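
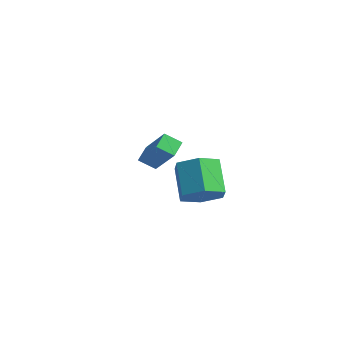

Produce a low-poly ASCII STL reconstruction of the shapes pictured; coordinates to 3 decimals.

solid 
facet normal -0.662 0.113 -0.741
outer loop
vertex -2.778 2.634 -0.056
vertex -2.14 3.114 -0.553
vertex -2.485 1.85 -0.438
endloop
endfacet
facet normal -0.678 -0.511 0.529
outer loop
vertex -1.06 1.606 1.153
vertex -2.778 2.634 -0.056
vertex -2.485 1.85 -0.438
endloop
endfacet
facet normal -0.663 0.114 -0.740
outer loop
vertex -2.485 1.85 -0.438
vertex -2.14 3.114 -0.553
vertex -1.848 2.331 -0.935
endloop
endfacet
facet normal 0.319 -0.852 -0.416
outer loop
vertex -1.848 2.331 -0.935
vertex -1.06 1.606 1.153
vertex -2.485 1.85 -0.438
endloop
endfacet
facet normal -0.318 0.852 0.415
outer loop
vertex -2.778 2.634 -0.056
vertex -0.715 2.87 1.038
vertex -2.14 3.114 -0.553
endloop
endfacet
facet normal -0.678 -0.511 0.529
outer loop
vertex -1.352 2.389 1.535
vertex -2.778 2.634 -0.056
vertex -1.06 1.606 1.153
endloop
endfacet
facet normal -0.318 0.852 0.416
outer loop
vertex -1.352 2.389 1.535
vertex -0.715 2.87 1.038
vertex -2.778 2.634 -0.056
endloop
endfacet
facet normal 0.678 0.511 -0.529
outer loop
vertex -2.14 3.114 -0.553
vertex -0.715 2.87 1.038
vertex -1.848 2.331 -0.935
endloop
endfacet
facet normal 0.317 -0.852 -0.416
outer loop
vertex -0.422 2.086 0.656
vertex -1.06 1.606 1.153
vertex -1.848 2.331 -0.935
endloop
endfacet
facet normal 0.678 0.511 -0.529
outer loop
vertex -1.848 2.331 -0.935
vertex -0.715 2.87 1.038
vertex -0.422 2.086 0.656
endloop
endfacet
facet normal 0.663 -0.114 0.740
outer loop
vertex -0.422 2.086 0.656
vertex -1.352 2.389 1.535
vertex -1.06 1.606 1.153
endloop
endfacet
facet normal 0.663 -0.113 0.740
outer loop
vertex -0.715 2.87 1.038
vertex -1.352 2.389 1.535
vertex -0.422 2.086 0.656
endloop
endfacet
facet normal 0.619 -0.438 -0.652
outer loop
vertex 4.131 -0.697 1.72
vertex 3.597 -0.277 0.932
vertex 4.4 0.236 1.349
endloop
endfacet
facet normal 0.742 0.052 0.669
outer loop
vertex 4.131 -0.697 1.72
vertex 4.4 0.236 1.349
vertex 3.036 0.077 2.875
endloop
endfacet
facet normal 0.742 0.052 0.669
outer loop
vertex 3.036 0.077 2.875
vertex 4.4 0.236 1.349
vertex 3.305 1.011 2.504
endloop
endfacet
facet normal -0.619 0.437 0.653
outer loop
vertex 3.036 0.077 2.875
vertex 3.305 1.011 2.504
vertex 2.503 0.497 2.088
endloop
endfacet
facet normal 0.618 -0.437 -0.653
outer loop
vertex 4.4 0.236 1.349
vertex 3.597 -0.277 0.932
vertex 3.866 0.657 0.562
endloop
endfacet
facet normal 0.595 0.803 0.026
outer loop
vertex 4.4 0.236 1.349
vertex 3.866 0.657 0.562
vertex 3.305 1.011 2.504
endloop
endfacet
facet normal 0.595 0.803 0.026
outer loop
vertex 3.305 1.011 2.504
vertex 3.866 0.657 0.562
vertex 2.772 1.431 1.717
endloop
endfacet
facet normal -0.619 0.437 0.653
outer loop
vertex 3.305 1.011 2.504
vertex 2.772 1.431 1.717
vertex 2.503 0.497 2.088
endloop
endfacet
facet normal 0.619 -0.437 -0.652
outer loop
vertex 3.866 0.657 0.562
vertex 3.597 -0.277 0.932
vertex 3.064 0.143 0.145
endloop
endfacet
facet normal -0.147 0.752 -0.643
outer loop
vertex 3.866 0.657 0.562
vertex 3.064 0.143 0.145
vertex 2.772 1.431 1.717
endloop
endfacet
facet normal -0.147 0.752 -0.643
outer loop
vertex 2.772 1.431 1.717
vertex 3.064 0.143 0.145
vertex 1.969 0.917 1.3
endloop
endfacet
facet normal -0.619 0.437 0.652
outer loop
vertex 2.772 1.431 1.717
vertex 1.969 0.917 1.3
vertex 2.503 0.497 2.088
endloop
endfacet
facet normal 0.619 -0.437 -0.653
outer loop
vertex 3.064 0.143 0.145
vertex 3.597 -0.277 0.932
vertex 2.795 -0.791 0.516
endloop
endfacet
facet normal -0.742 -0.052 -0.669
outer loop
vertex 3.064 0.143 0.145
vertex 2.795 -0.791 0.516
vertex 1.969 0.917 1.3
endloop
endfacet
facet normal -0.742 -0.052 -0.669
outer loop
vertex 1.969 0.917 1.3
vertex 2.795 -0.791 0.516
vertex 1.7 -0.016 1.671
endloop
endfacet
facet normal -0.619 0.438 0.652
outer loop
vertex 1.969 0.917 1.3
vertex 1.7 -0.016 1.671
vertex 2.503 0.497 2.088
endloop
endfacet
facet normal 0.619 -0.437 -0.653
outer loop
vertex 2.795 -0.791 0.516
vertex 3.597 -0.277 0.932
vertex 3.328 -1.211 1.303
endloop
endfacet
facet normal -0.595 -0.803 -0.025
outer loop
vertex 2.795 -0.791 0.516
vertex 3.328 -1.211 1.303
vertex 1.7 -0.016 1.671
endloop
endfacet
facet normal -0.595 -0.803 -0.026
outer loop
vertex 1.7 -0.016 1.671
vertex 3.328 -1.211 1.303
vertex 2.234 -0.437 2.458
endloop
endfacet
facet normal -0.618 0.437 0.653
outer loop
vertex 1.7 -0.016 1.671
vertex 2.234 -0.437 2.458
vertex 2.503 0.497 2.088
endloop
endfacet
facet normal 0.619 -0.437 -0.652
outer loop
vertex 3.328 -1.211 1.303
vertex 3.597 -0.277 0.932
vertex 4.131 -0.697 1.72
endloop
endfacet
facet normal 0.147 -0.752 0.643
outer loop
vertex 3.328 -1.211 1.303
vertex 4.131 -0.697 1.72
vertex 2.234 -0.437 2.458
endloop
endfacet
facet normal 0.147 -0.751 0.643
outer loop
vertex 2.234 -0.437 2.458
vertex 4.131 -0.697 1.72
vertex 3.036 0.077 2.875
endloop
endfacet
facet normal -0.619 0.437 0.652
outer loop
vertex 2.234 -0.437 2.458
vertex 3.036 0.077 2.875
vertex 2.503 0.497 2.088
endloop
endfacet

endsolid


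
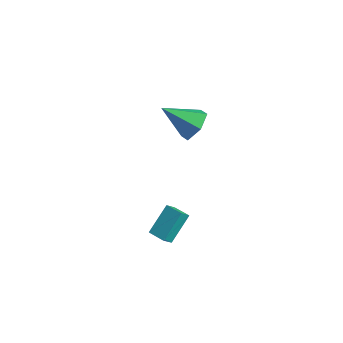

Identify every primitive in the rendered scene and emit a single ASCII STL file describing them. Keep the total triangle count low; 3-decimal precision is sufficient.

solid 
facet normal -0.999 -0.012 -0.033
outer loop
vertex 2.085 -4.868 0.956
vertex 2.031 -3.562 2.12
vertex 2.099 -4.309 0.329
endloop
endfacet
facet normal 0.030 -0.746 -0.665
outer loop
vertex 3.049 -4.298 0.36
vertex 2.085 -4.868 0.956
vertex 2.099 -4.309 0.329
endloop
endfacet
facet normal -0.999 -0.012 -0.033
outer loop
vertex 2.099 -4.309 0.329
vertex 2.031 -3.562 2.12
vertex 2.045 -3.003 1.493
endloop
endfacet
facet normal 0.017 0.666 -0.746
outer loop
vertex 2.045 -3.003 1.493
vertex 3.049 -4.298 0.36
vertex 2.099 -4.309 0.329
endloop
endfacet
facet normal -0.017 -0.666 0.746
outer loop
vertex 2.085 -4.868 0.956
vertex 2.981 -3.551 2.151
vertex 2.031 -3.562 2.12
endloop
endfacet
facet normal 0.030 -0.746 -0.665
outer loop
vertex 3.035 -4.857 0.987
vertex 2.085 -4.868 0.956
vertex 3.049 -4.298 0.36
endloop
endfacet
facet normal -0.017 -0.666 0.746
outer loop
vertex 3.035 -4.857 0.987
vertex 2.981 -3.551 2.151
vertex 2.085 -4.868 0.956
endloop
endfacet
facet normal -0.030 0.746 0.665
outer loop
vertex 2.031 -3.562 2.12
vertex 2.981 -3.551 2.151
vertex 2.045 -3.003 1.493
endloop
endfacet
facet normal 0.017 0.666 -0.746
outer loop
vertex 2.995 -2.992 1.524
vertex 3.049 -4.298 0.36
vertex 2.045 -3.003 1.493
endloop
endfacet
facet normal -0.030 0.746 0.665
outer loop
vertex 2.045 -3.003 1.493
vertex 2.981 -3.551 2.151
vertex 2.995 -2.992 1.524
endloop
endfacet
facet normal 0.999 0.012 0.033
outer loop
vertex 2.995 -2.992 1.524
vertex 3.035 -4.857 0.987
vertex 3.049 -4.298 0.36
endloop
endfacet
facet normal 0.999 0.012 0.033
outer loop
vertex 2.981 -3.551 2.151
vertex 3.035 -4.857 0.987
vertex 2.995 -2.992 1.524
endloop
endfacet
facet normal 0.630 0.487 -0.605
outer loop
vertex -0.939 2.147 2.054
vertex -1.786 2.581 1.522
vertex -1.36 3.098 2.381
endloop
endfacet
facet normal 0.363 -0.155 0.919
outer loop
vertex -0.939 2.147 2.054
vertex -1.36 3.098 2.381
vertex -3.134 1.539 2.818
endloop
endfacet
facet normal 0.630 0.487 -0.605
outer loop
vertex -1.36 3.098 2.381
vertex -1.786 2.581 1.522
vertex -2.207 3.532 1.849
endloop
endfacet
facet normal -0.251 0.515 0.820
outer loop
vertex -1.36 3.098 2.381
vertex -2.207 3.532 1.849
vertex -3.134 1.539 2.818
endloop
endfacet
facet normal 0.629 0.487 -0.606
outer loop
vertex -2.207 3.532 1.849
vertex -1.786 2.581 1.522
vertex -2.633 3.014 0.99
endloop
endfacet
facet normal -0.868 0.474 0.145
outer loop
vertex -2.207 3.532 1.849
vertex -2.633 3.014 0.99
vertex -3.134 1.539 2.818
endloop
endfacet
facet normal 0.629 0.486 -0.606
outer loop
vertex -2.633 3.014 0.99
vertex -1.786 2.581 1.522
vertex -2.213 2.063 0.663
endloop
endfacet
facet normal -0.871 -0.237 -0.430
outer loop
vertex -2.633 3.014 0.99
vertex -2.213 2.063 0.663
vertex -3.134 1.539 2.818
endloop
endfacet
facet normal 0.629 0.486 -0.606
outer loop
vertex -2.213 2.063 0.663
vertex -1.786 2.581 1.522
vertex -1.366 1.63 1.195
endloop
endfacet
facet normal -0.257 -0.908 -0.331
outer loop
vertex -2.213 2.063 0.663
vertex -1.366 1.63 1.195
vertex -3.134 1.539 2.818
endloop
endfacet
facet normal 0.630 0.486 -0.606
outer loop
vertex -1.366 1.63 1.195
vertex -1.786 2.581 1.522
vertex -0.939 2.147 2.054
endloop
endfacet
facet normal 0.360 -0.868 0.343
outer loop
vertex -1.366 1.63 1.195
vertex -0.939 2.147 2.054
vertex -3.134 1.539 2.818
endloop
endfacet

endsolid


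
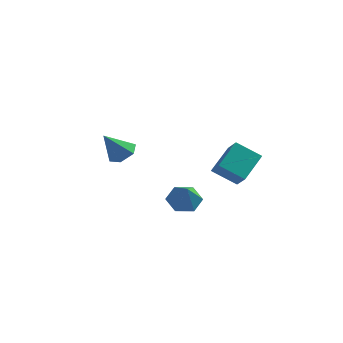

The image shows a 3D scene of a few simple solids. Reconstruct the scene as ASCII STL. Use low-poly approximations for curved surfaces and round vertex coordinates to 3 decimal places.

solid 
facet normal -0.229 0.578 -0.783
outer loop
vertex 2.385 -1.612 -2.215
vertex 1.751 -1.133 -1.676
vertex 2.663 -0.836 -1.723
endloop
endfacet
facet normal 0.933 -0.358 0.038
outer loop
vertex 2.385 -1.612 -2.215
vertex 2.663 -0.836 -1.723
vertex 2.129 -2.087 -0.384
endloop
endfacet
facet normal -0.229 0.579 -0.783
outer loop
vertex 2.663 -0.836 -1.723
vertex 1.751 -1.133 -1.676
vertex 2.03 -0.357 -1.184
endloop
endfacet
facet normal 0.742 0.316 0.591
outer loop
vertex 2.663 -0.836 -1.723
vertex 2.03 -0.357 -1.184
vertex 2.129 -2.087 -0.384
endloop
endfacet
facet normal -0.228 0.579 -0.783
outer loop
vertex 2.03 -0.357 -1.184
vertex 1.751 -1.133 -1.676
vertex 1.118 -0.653 -1.137
endloop
endfacet
facet normal -0.088 0.414 0.906
outer loop
vertex 2.03 -0.357 -1.184
vertex 1.118 -0.653 -1.137
vertex 2.129 -2.087 -0.384
endloop
endfacet
facet normal -0.228 0.578 -0.783
outer loop
vertex 1.118 -0.653 -1.137
vertex 1.751 -1.133 -1.676
vertex 0.84 -1.429 -1.629
endloop
endfacet
facet normal -0.727 -0.162 0.667
outer loop
vertex 1.118 -0.653 -1.137
vertex 0.84 -1.429 -1.629
vertex 2.129 -2.087 -0.384
endloop
endfacet
facet normal -0.228 0.578 -0.783
outer loop
vertex 0.84 -1.429 -1.629
vertex 1.751 -1.133 -1.676
vertex 1.473 -1.909 -2.168
endloop
endfacet
facet normal -0.537 -0.836 0.114
outer loop
vertex 0.84 -1.429 -1.629
vertex 1.473 -1.909 -2.168
vertex 2.129 -2.087 -0.384
endloop
endfacet
facet normal -0.229 0.578 -0.783
outer loop
vertex 1.473 -1.909 -2.168
vertex 1.751 -1.133 -1.676
vertex 2.385 -1.612 -2.215
endloop
endfacet
facet normal 0.294 -0.934 -0.201
outer loop
vertex 1.473 -1.909 -2.168
vertex 2.385 -1.612 -2.215
vertex 2.129 -2.087 -0.384
endloop
endfacet
facet normal -0.447 0.605 -0.658
outer loop
vertex 2.656 0.976 -0.559
vertex 3.219 2.494 0.454
vertex 4.024 1.046 -1.424
endloop
endfacet
facet normal -0.294 -0.795 -0.530
outer loop
vertex 4.601 0.266 -0.574
vertex 2.656 0.976 -0.559
vertex 4.024 1.046 -1.424
endloop
endfacet
facet normal -0.448 0.605 -0.658
outer loop
vertex 4.024 1.046 -1.424
vertex 3.219 2.494 0.454
vertex 4.587 2.565 -0.411
endloop
endfacet
facet normal 0.845 0.043 -0.534
outer loop
vertex 4.587 2.565 -0.411
vertex 4.601 0.266 -0.574
vertex 4.024 1.046 -1.424
endloop
endfacet
facet normal -0.845 -0.043 0.534
outer loop
vertex 2.656 0.976 -0.559
vertex 3.796 1.714 1.304
vertex 3.219 2.494 0.454
endloop
endfacet
facet normal -0.294 -0.795 -0.531
outer loop
vertex 3.233 0.195 0.291
vertex 2.656 0.976 -0.559
vertex 4.601 0.266 -0.574
endloop
endfacet
facet normal -0.845 -0.043 0.534
outer loop
vertex 3.233 0.195 0.291
vertex 3.796 1.714 1.304
vertex 2.656 0.976 -0.559
endloop
endfacet
facet normal 0.294 0.795 0.530
outer loop
vertex 3.219 2.494 0.454
vertex 3.796 1.714 1.304
vertex 4.587 2.565 -0.411
endloop
endfacet
facet normal 0.845 0.043 -0.534
outer loop
vertex 5.164 1.784 0.439
vertex 4.601 0.266 -0.574
vertex 4.587 2.565 -0.411
endloop
endfacet
facet normal 0.295 0.795 0.530
outer loop
vertex 4.587 2.565 -0.411
vertex 3.796 1.714 1.304
vertex 5.164 1.784 0.439
endloop
endfacet
facet normal 0.448 -0.605 0.658
outer loop
vertex 5.164 1.784 0.439
vertex 3.233 0.195 0.291
vertex 4.601 0.266 -0.574
endloop
endfacet
facet normal 0.447 -0.605 0.659
outer loop
vertex 3.796 1.714 1.304
vertex 3.233 0.195 0.291
vertex 5.164 1.784 0.439
endloop
endfacet
facet normal 0.482 0.327 -0.813
outer loop
vertex -2.024 3.4 -0.345
vertex -2.642 3.008 -0.869
vertex -2.757 3.858 -0.595
endloop
endfacet
facet normal 0.107 0.602 0.791
outer loop
vertex -2.024 3.4 -0.345
vertex -2.757 3.858 -0.595
vertex -3.518 2.412 0.609
endloop
endfacet
facet normal 0.483 0.327 -0.812
outer loop
vertex -2.757 3.858 -0.595
vertex -2.642 3.008 -0.869
vertex -3.375 3.466 -1.12
endloop
endfacet
facet normal -0.691 0.642 0.334
outer loop
vertex -2.757 3.858 -0.595
vertex -3.375 3.466 -1.12
vertex -3.518 2.412 0.609
endloop
endfacet
facet normal 0.483 0.328 -0.812
outer loop
vertex -3.375 3.466 -1.12
vertex -2.642 3.008 -0.869
vertex -3.259 2.617 -1.394
endloop
endfacet
facet normal -0.986 -0.091 -0.137
outer loop
vertex -3.375 3.466 -1.12
vertex -3.259 2.617 -1.394
vertex -3.518 2.412 0.609
endloop
endfacet
facet normal 0.482 0.329 -0.812
outer loop
vertex -3.259 2.617 -1.394
vertex -2.642 3.008 -0.869
vertex -2.526 2.159 -1.144
endloop
endfacet
facet normal -0.486 -0.861 -0.151
outer loop
vertex -3.259 2.617 -1.394
vertex -2.526 2.159 -1.144
vertex -3.518 2.412 0.609
endloop
endfacet
facet normal 0.481 0.329 -0.812
outer loop
vertex -2.526 2.159 -1.144
vertex -2.642 3.008 -0.869
vertex -1.908 2.551 -0.619
endloop
endfacet
facet normal 0.311 -0.900 0.306
outer loop
vertex -2.526 2.159 -1.144
vertex -1.908 2.551 -0.619
vertex -3.518 2.412 0.609
endloop
endfacet
facet normal 0.481 0.328 -0.813
outer loop
vertex -1.908 2.551 -0.619
vertex -2.642 3.008 -0.869
vertex -2.024 3.4 -0.345
endloop
endfacet
facet normal 0.607 -0.168 0.777
outer loop
vertex -1.908 2.551 -0.619
vertex -2.024 3.4 -0.345
vertex -3.518 2.412 0.609
endloop
endfacet

endsolid


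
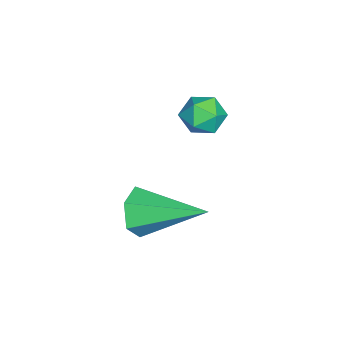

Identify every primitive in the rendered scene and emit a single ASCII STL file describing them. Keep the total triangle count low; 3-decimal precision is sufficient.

solid 
facet normal -0.147 -0.937 -0.317
outer loop
vertex -0.978 1.726 -1.268
vertex -1.336 2.012 -1.947
vertex -0.527 1.881 -1.935
endloop
endfacet
facet normal 0.826 0.018 0.563
outer loop
vertex -0.978 1.726 -1.268
vertex -0.527 1.881 -1.935
vertex -1.024 4.008 -1.273
endloop
endfacet
facet normal -0.147 -0.937 -0.317
outer loop
vertex -0.527 1.881 -1.935
vertex -1.336 2.012 -1.947
vertex -0.886 2.167 -2.615
endloop
endfacet
facet normal 0.888 0.312 -0.337
outer loop
vertex -0.527 1.881 -1.935
vertex -0.886 2.167 -2.615
vertex -1.024 4.008 -1.273
endloop
endfacet
facet normal -0.147 -0.937 -0.317
outer loop
vertex -0.886 2.167 -2.615
vertex -1.336 2.012 -1.947
vertex -1.695 2.298 -2.627
endloop
endfacet
facet normal 0.108 0.591 -0.800
outer loop
vertex -0.886 2.167 -2.615
vertex -1.695 2.298 -2.627
vertex -1.024 4.008 -1.273
endloop
endfacet
facet normal -0.146 -0.937 -0.317
outer loop
vertex -1.695 2.298 -2.627
vertex -1.336 2.012 -1.947
vertex -2.146 2.143 -1.96
endloop
endfacet
facet normal -0.734 0.575 -0.362
outer loop
vertex -1.695 2.298 -2.627
vertex -2.146 2.143 -1.96
vertex -1.024 4.008 -1.273
endloop
endfacet
facet normal -0.146 -0.937 -0.317
outer loop
vertex -2.146 2.143 -1.96
vertex -1.336 2.012 -1.947
vertex -1.787 1.857 -1.28
endloop
endfacet
facet normal -0.795 0.280 0.538
outer loop
vertex -2.146 2.143 -1.96
vertex -1.787 1.857 -1.28
vertex -1.024 4.008 -1.273
endloop
endfacet
facet normal -0.147 -0.937 -0.317
outer loop
vertex -1.787 1.857 -1.28
vertex -1.336 2.012 -1.947
vertex -0.978 1.726 -1.268
endloop
endfacet
facet normal -0.015 0.002 1.000
outer loop
vertex -1.787 1.857 -1.28
vertex -0.978 1.726 -1.268
vertex -1.024 4.008 -1.273
endloop
endfacet
facet normal -0.697 0.656 0.290
outer loop
vertex -2.905 4.175 1.236
vertex -3.386 3.66 1.244
vertex -3.012 3.801 1.824
endloop
endfacet
facet normal -0.053 0.847 0.529
outer loop
vertex -2.905 4.175 1.236
vertex -3.012 3.801 1.824
vertex -2.357 3.966 1.625
endloop
endfacet
facet normal 0.377 0.925 -0.034
outer loop
vertex -2.905 4.175 1.236
vertex -2.357 3.966 1.625
vertex -2.325 3.927 0.923
endloop
endfacet
facet normal -0.001 0.782 -0.623
outer loop
vertex -2.905 4.175 1.236
vertex -2.325 3.927 0.923
vertex -2.962 3.738 0.687
endloop
endfacet
facet normal -0.666 0.616 -0.421
outer loop
vertex -2.905 4.175 1.236
vertex -2.962 3.738 0.687
vertex -3.386 3.66 1.244
endloop
endfacet
facet normal 0.203 0.313 0.928
outer loop
vertex -2.357 3.966 1.625
vertex -3.012 3.801 1.824
vertex -2.498 3.322 1.873
endloop
endfacet
facet normal -0.841 0.003 0.541
outer loop
vertex -3.012 3.801 1.824
vertex -3.386 3.66 1.244
vertex -3.135 3.133 1.637
endloop
endfacet
facet normal -0.790 -0.062 -0.610
outer loop
vertex -3.386 3.66 1.244
vertex -2.962 3.738 0.687
vertex -3.103 3.094 0.935
endloop
endfacet
facet normal 0.284 0.210 -0.936
outer loop
vertex -2.962 3.738 0.687
vertex -2.325 3.927 0.923
vertex -2.448 3.259 0.736
endloop
endfacet
facet normal 0.898 0.440 0.016
outer loop
vertex -2.325 3.927 0.923
vertex -2.357 3.966 1.625
vertex -2.074 3.4 1.316
endloop
endfacet
facet normal 0.001 -0.782 0.623
outer loop
vertex -2.555 2.885 1.324
vertex -2.498 3.322 1.873
vertex -3.135 3.133 1.637
endloop
endfacet
facet normal -0.377 -0.925 0.034
outer loop
vertex -2.555 2.885 1.324
vertex -3.135 3.133 1.637
vertex -3.103 3.094 0.935
endloop
endfacet
facet normal 0.053 -0.847 -0.529
outer loop
vertex -2.555 2.885 1.324
vertex -3.103 3.094 0.935
vertex -2.448 3.259 0.736
endloop
endfacet
facet normal 0.697 -0.656 -0.290
outer loop
vertex -2.555 2.885 1.324
vertex -2.448 3.259 0.736
vertex -2.074 3.4 1.316
endloop
endfacet
facet normal 0.666 -0.616 0.421
outer loop
vertex -2.555 2.885 1.324
vertex -2.074 3.4 1.316
vertex -2.498 3.322 1.873
endloop
endfacet
facet normal -0.284 -0.210 0.936
outer loop
vertex -3.135 3.133 1.637
vertex -2.498 3.322 1.873
vertex -3.012 3.801 1.824
endloop
endfacet
facet normal -0.898 -0.440 -0.016
outer loop
vertex -3.103 3.094 0.935
vertex -3.135 3.133 1.637
vertex -3.386 3.66 1.244
endloop
endfacet
facet normal -0.203 -0.313 -0.928
outer loop
vertex -2.448 3.259 0.736
vertex -3.103 3.094 0.935
vertex -2.962 3.738 0.687
endloop
endfacet
facet normal 0.841 -0.003 -0.541
outer loop
vertex -2.074 3.4 1.316
vertex -2.448 3.259 0.736
vertex -2.325 3.927 0.923
endloop
endfacet
facet normal 0.790 0.062 0.610
outer loop
vertex -2.498 3.322 1.873
vertex -2.074 3.4 1.316
vertex -2.357 3.966 1.625
endloop
endfacet

endsolid


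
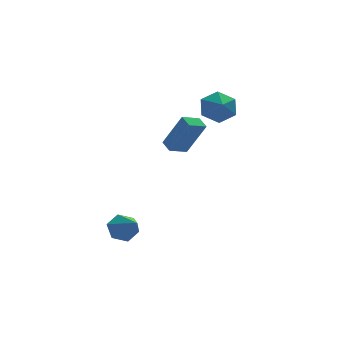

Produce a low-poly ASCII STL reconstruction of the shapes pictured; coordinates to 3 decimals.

solid 
facet normal -0.167 0.804 -0.570
outer loop
vertex -2.724 -1.513 -3.193
vertex -3.502 -1.438 -2.859
vertex -2.844 -1.043 -2.495
endloop
endfacet
facet normal 0.967 -0.100 0.233
outer loop
vertex -2.724 -1.513 -3.193
vertex -2.844 -1.043 -2.495
vertex -3.198 -2.902 -1.821
endloop
endfacet
facet normal -0.167 0.804 -0.570
outer loop
vertex -2.844 -1.043 -2.495
vertex -3.502 -1.438 -2.859
vertex -3.622 -0.968 -2.161
endloop
endfacet
facet normal 0.402 0.243 0.883
outer loop
vertex -2.844 -1.043 -2.495
vertex -3.622 -0.968 -2.161
vertex -3.198 -2.902 -1.821
endloop
endfacet
facet normal -0.167 0.804 -0.570
outer loop
vertex -3.622 -0.968 -2.161
vertex -3.502 -1.438 -2.859
vertex -4.28 -1.363 -2.525
endloop
endfacet
facet normal -0.503 0.042 0.863
outer loop
vertex -3.622 -0.968 -2.161
vertex -4.28 -1.363 -2.525
vertex -3.198 -2.902 -1.821
endloop
endfacet
facet normal -0.167 0.804 -0.570
outer loop
vertex -4.28 -1.363 -2.525
vertex -3.502 -1.438 -2.859
vertex -4.161 -1.833 -3.223
endloop
endfacet
facet normal -0.842 -0.503 0.195
outer loop
vertex -4.28 -1.363 -2.525
vertex -4.161 -1.833 -3.223
vertex -3.198 -2.902 -1.821
endloop
endfacet
facet normal -0.167 0.804 -0.570
outer loop
vertex -4.161 -1.833 -3.223
vertex -3.502 -1.438 -2.859
vertex -3.383 -1.908 -3.557
endloop
endfacet
facet normal -0.277 -0.846 -0.455
outer loop
vertex -4.161 -1.833 -3.223
vertex -3.383 -1.908 -3.557
vertex -3.198 -2.902 -1.821
endloop
endfacet
facet normal -0.167 0.804 -0.570
outer loop
vertex -3.383 -1.908 -3.557
vertex -3.502 -1.438 -2.859
vertex -2.724 -1.513 -3.193
endloop
endfacet
facet normal 0.628 -0.645 -0.436
outer loop
vertex -3.383 -1.908 -3.557
vertex -2.724 -1.513 -3.193
vertex -3.198 -2.902 -1.821
endloop
endfacet
facet normal -0.902 -0.280 0.328
outer loop
vertex 1.151 2.877 1.583
vertex 1.016 3.629 1.854
vertex 0.284 3.415 -0.343
endloop
endfacet
facet normal 0.166 -0.928 -0.334
outer loop
vertex 1.304 3.731 -0.714
vertex 1.151 2.877 1.583
vertex 0.284 3.415 -0.343
endloop
endfacet
facet normal -0.902 -0.280 0.328
outer loop
vertex 0.284 3.415 -0.343
vertex 1.016 3.629 1.854
vertex 0.149 4.166 -0.073
endloop
endfacet
facet normal -0.398 0.246 -0.884
outer loop
vertex 0.149 4.166 -0.073
vertex 1.304 3.731 -0.714
vertex 0.284 3.415 -0.343
endloop
endfacet
facet normal 0.398 -0.247 0.884
outer loop
vertex 1.151 2.877 1.583
vertex 2.036 3.945 1.483
vertex 1.016 3.629 1.854
endloop
endfacet
facet normal 0.167 -0.928 -0.334
outer loop
vertex 2.171 3.194 1.213
vertex 1.151 2.877 1.583
vertex 1.304 3.731 -0.714
endloop
endfacet
facet normal 0.397 -0.246 0.884
outer loop
vertex 2.171 3.194 1.213
vertex 2.036 3.945 1.483
vertex 1.151 2.877 1.583
endloop
endfacet
facet normal -0.166 0.928 0.333
outer loop
vertex 1.016 3.629 1.854
vertex 2.036 3.945 1.483
vertex 0.149 4.166 -0.073
endloop
endfacet
facet normal -0.397 0.247 -0.884
outer loop
vertex 1.169 4.483 -0.443
vertex 1.304 3.731 -0.714
vertex 0.149 4.166 -0.073
endloop
endfacet
facet normal -0.167 0.928 0.334
outer loop
vertex 0.149 4.166 -0.073
vertex 2.036 3.945 1.483
vertex 1.169 4.483 -0.443
endloop
endfacet
facet normal 0.902 0.280 -0.328
outer loop
vertex 1.169 4.483 -0.443
vertex 2.171 3.194 1.213
vertex 1.304 3.731 -0.714
endloop
endfacet
facet normal 0.902 0.280 -0.328
outer loop
vertex 2.036 3.945 1.483
vertex 2.171 3.194 1.213
vertex 1.169 4.483 -0.443
endloop
endfacet
facet normal 0.078 0.850 -0.520
outer loop
vertex 3.948 3.956 2.601
vertex 3.002 3.809 2.219
vertex 3.127 4.334 3.096
endloop
endfacet
facet normal 0.412 -0.251 0.876
outer loop
vertex 3.948 3.956 2.601
vertex 3.127 4.334 3.096
vertex 2.918 2.891 2.781
endloop
endfacet
facet normal 0.079 0.850 -0.520
outer loop
vertex 3.127 4.334 3.096
vertex 3.002 3.809 2.219
vertex 2.182 4.188 2.714
endloop
endfacet
facet normal -0.350 -0.151 0.924
outer loop
vertex 3.127 4.334 3.096
vertex 2.182 4.188 2.714
vertex 2.918 2.891 2.781
endloop
endfacet
facet normal 0.078 0.850 -0.521
outer loop
vertex 2.182 4.188 2.714
vertex 3.002 3.809 2.219
vertex 2.057 3.662 1.837
endloop
endfacet
facet normal -0.813 -0.441 0.381
outer loop
vertex 2.182 4.188 2.714
vertex 2.057 3.662 1.837
vertex 2.918 2.891 2.781
endloop
endfacet
facet normal 0.078 0.850 -0.520
outer loop
vertex 2.057 3.662 1.837
vertex 3.002 3.809 2.219
vertex 2.877 3.284 1.342
endloop
endfacet
facet normal -0.512 -0.832 -0.213
outer loop
vertex 2.057 3.662 1.837
vertex 2.877 3.284 1.342
vertex 2.918 2.891 2.781
endloop
endfacet
facet normal 0.078 0.850 -0.520
outer loop
vertex 2.877 3.284 1.342
vertex 3.002 3.809 2.219
vertex 3.822 3.431 1.724
endloop
endfacet
facet normal 0.251 -0.932 -0.262
outer loop
vertex 2.877 3.284 1.342
vertex 3.822 3.431 1.724
vertex 2.918 2.891 2.781
endloop
endfacet
facet normal 0.078 0.850 -0.520
outer loop
vertex 3.822 3.431 1.724
vertex 3.002 3.809 2.219
vertex 3.948 3.956 2.601
endloop
endfacet
facet normal 0.713 -0.642 0.282
outer loop
vertex 3.822 3.431 1.724
vertex 3.948 3.956 2.601
vertex 2.918 2.891 2.781
endloop
endfacet

endsolid


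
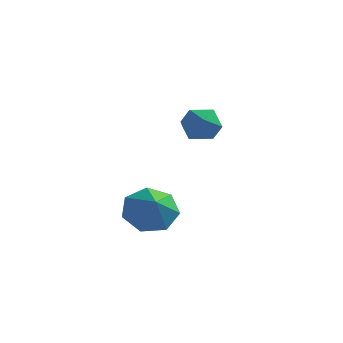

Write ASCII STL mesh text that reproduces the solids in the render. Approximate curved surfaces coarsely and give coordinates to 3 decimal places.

solid 
facet normal -0.792 0.232 0.564
outer loop
vertex -4.289 3.926 -0.15
vertex -4.67 3.438 -0.484
vertex -4.308 3.266 0.095
endloop
endfacet
facet normal -0.185 0.347 0.920
outer loop
vertex -4.289 3.926 -0.15
vertex -4.308 3.266 0.095
vertex -3.699 3.62 0.084
endloop
endfacet
facet normal 0.204 0.812 0.547
outer loop
vertex -4.289 3.926 -0.15
vertex -3.699 3.62 0.084
vertex -3.684 4.011 -0.502
endloop
endfacet
facet normal -0.162 0.986 -0.040
outer loop
vertex -4.289 3.926 -0.15
vertex -3.684 4.011 -0.502
vertex -4.285 3.898 -0.854
endloop
endfacet
facet normal -0.778 0.628 -0.029
outer loop
vertex -4.289 3.926 -0.15
vertex -4.285 3.898 -0.854
vertex -4.67 3.438 -0.484
endloop
endfacet
facet normal 0.174 -0.270 0.947
outer loop
vertex -3.699 3.62 0.084
vertex -4.308 3.266 0.095
vertex -3.715 2.942 -0.106
endloop
endfacet
facet normal -0.810 -0.455 0.371
outer loop
vertex -4.308 3.266 0.095
vertex -4.67 3.438 -0.484
vertex -4.316 2.829 -0.458
endloop
endfacet
facet normal -0.786 0.184 -0.590
outer loop
vertex -4.67 3.438 -0.484
vertex -4.285 3.898 -0.854
vertex -4.301 3.22 -1.044
endloop
endfacet
facet normal 0.212 0.765 -0.608
outer loop
vertex -4.285 3.898 -0.854
vertex -3.684 4.011 -0.502
vertex -3.692 3.574 -1.055
endloop
endfacet
facet normal 0.806 0.483 0.343
outer loop
vertex -3.684 4.011 -0.502
vertex -3.699 3.62 0.084
vertex -3.33 3.402 -0.476
endloop
endfacet
facet normal 0.162 -0.986 0.040
outer loop
vertex -3.711 2.914 -0.81
vertex -3.715 2.942 -0.106
vertex -4.316 2.829 -0.458
endloop
endfacet
facet normal -0.204 -0.812 -0.547
outer loop
vertex -3.711 2.914 -0.81
vertex -4.316 2.829 -0.458
vertex -4.301 3.22 -1.044
endloop
endfacet
facet normal 0.185 -0.347 -0.920
outer loop
vertex -3.711 2.914 -0.81
vertex -4.301 3.22 -1.044
vertex -3.692 3.574 -1.055
endloop
endfacet
facet normal 0.792 -0.232 -0.564
outer loop
vertex -3.711 2.914 -0.81
vertex -3.692 3.574 -1.055
vertex -3.33 3.402 -0.476
endloop
endfacet
facet normal 0.778 -0.628 0.029
outer loop
vertex -3.711 2.914 -0.81
vertex -3.33 3.402 -0.476
vertex -3.715 2.942 -0.106
endloop
endfacet
facet normal -0.212 -0.765 0.608
outer loop
vertex -4.316 2.829 -0.458
vertex -3.715 2.942 -0.106
vertex -4.308 3.266 0.095
endloop
endfacet
facet normal -0.806 -0.483 -0.343
outer loop
vertex -4.301 3.22 -1.044
vertex -4.316 2.829 -0.458
vertex -4.67 3.438 -0.484
endloop
endfacet
facet normal -0.174 0.270 -0.947
outer loop
vertex -3.692 3.574 -1.055
vertex -4.301 3.22 -1.044
vertex -4.285 3.898 -0.854
endloop
endfacet
facet normal 0.810 0.455 -0.371
outer loop
vertex -3.33 3.402 -0.476
vertex -3.692 3.574 -1.055
vertex -3.684 4.011 -0.502
endloop
endfacet
facet normal 0.786 -0.184 0.590
outer loop
vertex -3.715 2.942 -0.106
vertex -3.33 3.402 -0.476
vertex -3.699 3.62 0.084
endloop
endfacet
facet normal -0.467 0.643 -0.607
outer loop
vertex -3.423 -0.172 -3.234
vertex -3.984 -0.02 -2.641
vertex -3.264 0.368 -2.784
endloop
endfacet
facet normal 0.970 -0.234 -0.061
outer loop
vertex -3.423 -0.172 -3.234
vertex -3.264 0.368 -2.784
vertex -3.476 -0.72 -1.979
endloop
endfacet
facet normal -0.467 0.643 -0.607
outer loop
vertex -3.264 0.368 -2.784
vertex -3.984 -0.02 -2.641
vertex -3.647 0.616 -2.227
endloop
endfacet
facet normal 0.847 0.200 0.493
outer loop
vertex -3.264 0.368 -2.784
vertex -3.647 0.616 -2.227
vertex -3.476 -0.72 -1.979
endloop
endfacet
facet normal -0.466 0.643 -0.608
outer loop
vertex -3.647 0.616 -2.227
vertex -3.984 -0.02 -2.641
vertex -4.284 0.386 -1.982
endloop
endfacet
facet normal 0.284 0.210 0.936
outer loop
vertex -3.647 0.616 -2.227
vertex -4.284 0.386 -1.982
vertex -3.476 -0.72 -1.979
endloop
endfacet
facet normal -0.466 0.642 -0.608
outer loop
vertex -4.284 0.386 -1.982
vertex -3.984 -0.02 -2.641
vertex -4.695 -0.15 -2.233
endloop
endfacet
facet normal -0.293 -0.212 0.932
outer loop
vertex -4.284 0.386 -1.982
vertex -4.695 -0.15 -2.233
vertex -3.476 -0.72 -1.979
endloop
endfacet
facet normal -0.466 0.643 -0.607
outer loop
vertex -4.695 -0.15 -2.233
vertex -3.984 -0.02 -2.641
vertex -4.571 -0.587 -2.791
endloop
endfacet
facet normal -0.451 -0.749 0.486
outer loop
vertex -4.695 -0.15 -2.233
vertex -4.571 -0.587 -2.791
vertex -3.476 -0.72 -1.979
endloop
endfacet
facet normal -0.467 0.644 -0.607
outer loop
vertex -4.571 -0.587 -2.791
vertex -3.984 -0.02 -2.641
vertex -4.005 -0.597 -3.237
endloop
endfacet
facet normal -0.071 -0.995 -0.068
outer loop
vertex -4.571 -0.587 -2.791
vertex -4.005 -0.597 -3.237
vertex -3.476 -0.72 -1.979
endloop
endfacet
facet normal -0.467 0.644 -0.607
outer loop
vertex -4.005 -0.597 -3.237
vertex -3.984 -0.02 -2.641
vertex -3.423 -0.172 -3.234
endloop
endfacet
facet normal 0.562 -0.767 -0.311
outer loop
vertex -4.005 -0.597 -3.237
vertex -3.423 -0.172 -3.234
vertex -3.476 -0.72 -1.979
endloop
endfacet

endsolid


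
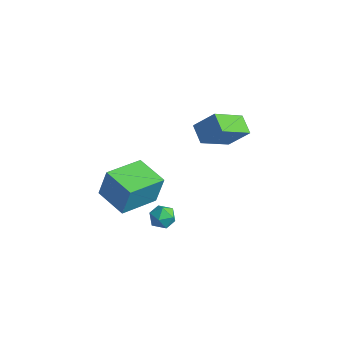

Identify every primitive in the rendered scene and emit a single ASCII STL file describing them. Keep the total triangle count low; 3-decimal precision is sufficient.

solid 
facet normal -0.832 0.359 0.423
outer loop
vertex 0.066 2.133 2.39
vertex 0.754 2.679 3.279
vertex 0.196 3.643 1.363
endloop
endfacet
facet normal -0.551 -0.436 -0.711
outer loop
vertex 0.986 3.301 0.961
vertex 0.066 2.133 2.39
vertex 0.196 3.643 1.363
endloop
endfacet
facet normal -0.832 0.360 0.423
outer loop
vertex 0.196 3.643 1.363
vertex 0.754 2.679 3.279
vertex 0.884 4.188 2.252
endloop
endfacet
facet normal 0.072 0.825 -0.561
outer loop
vertex 0.884 4.188 2.252
vertex 0.986 3.301 0.961
vertex 0.196 3.643 1.363
endloop
endfacet
facet normal -0.071 -0.824 0.561
outer loop
vertex 0.066 2.133 2.39
vertex 1.544 2.337 2.877
vertex 0.754 2.679 3.279
endloop
endfacet
facet normal -0.551 -0.437 -0.711
outer loop
vertex 0.856 1.792 1.988
vertex 0.066 2.133 2.39
vertex 0.986 3.301 0.961
endloop
endfacet
facet normal -0.071 -0.825 0.561
outer loop
vertex 0.856 1.792 1.988
vertex 1.544 2.337 2.877
vertex 0.066 2.133 2.39
endloop
endfacet
facet normal 0.551 0.437 0.711
outer loop
vertex 0.754 2.679 3.279
vertex 1.544 2.337 2.877
vertex 0.884 4.188 2.252
endloop
endfacet
facet normal 0.070 0.825 -0.561
outer loop
vertex 1.674 3.847 1.85
vertex 0.986 3.301 0.961
vertex 0.884 4.188 2.252
endloop
endfacet
facet normal 0.551 0.437 0.712
outer loop
vertex 0.884 4.188 2.252
vertex 1.544 2.337 2.877
vertex 1.674 3.847 1.85
endloop
endfacet
facet normal 0.832 -0.360 -0.423
outer loop
vertex 1.674 3.847 1.85
vertex 0.856 1.792 1.988
vertex 0.986 3.301 0.961
endloop
endfacet
facet normal 0.832 -0.359 -0.423
outer loop
vertex 1.544 2.337 2.877
vertex 0.856 1.792 1.988
vertex 1.674 3.847 1.85
endloop
endfacet
facet normal -0.890 0.397 -0.223
outer loop
vertex -0.464 1.079 -3.383
vertex -0.731 0.497 -3.354
vertex -0.7 0.862 -2.827
endloop
endfacet
facet normal -0.485 0.865 0.132
outer loop
vertex -0.464 1.079 -3.383
vertex -0.7 0.862 -2.827
vertex -0.141 1.177 -2.837
endloop
endfacet
facet normal 0.115 0.964 -0.241
outer loop
vertex -0.464 1.079 -3.383
vertex -0.141 1.177 -2.837
vertex 0.173 1.006 -3.37
endloop
endfacet
facet normal 0.081 0.557 -0.827
outer loop
vertex -0.464 1.079 -3.383
vertex 0.173 1.006 -3.37
vertex -0.191 0.585 -3.689
endloop
endfacet
facet normal -0.540 0.207 -0.816
outer loop
vertex -0.464 1.079 -3.383
vertex -0.191 0.585 -3.689
vertex -0.731 0.497 -3.354
endloop
endfacet
facet normal -0.309 0.573 0.759
outer loop
vertex -0.141 1.177 -2.837
vertex -0.7 0.862 -2.827
vertex -0.209 0.655 -2.471
endloop
endfacet
facet normal -0.965 -0.184 0.184
outer loop
vertex -0.7 0.862 -2.827
vertex -0.731 0.497 -3.354
vertex -0.573 0.234 -2.79
endloop
endfacet
facet normal -0.400 -0.491 -0.774
outer loop
vertex -0.731 0.497 -3.354
vertex -0.191 0.585 -3.689
vertex -0.259 0.063 -3.323
endloop
endfacet
facet normal 0.606 0.076 -0.792
outer loop
vertex -0.191 0.585 -3.689
vertex 0.173 1.006 -3.37
vertex 0.3 0.378 -3.333
endloop
endfacet
facet normal 0.663 0.732 0.156
outer loop
vertex 0.173 1.006 -3.37
vertex -0.141 1.177 -2.837
vertex 0.331 0.743 -2.806
endloop
endfacet
facet normal -0.081 -0.557 0.827
outer loop
vertex 0.064 0.161 -2.777
vertex -0.209 0.655 -2.471
vertex -0.573 0.234 -2.79
endloop
endfacet
facet normal -0.115 -0.964 0.241
outer loop
vertex 0.064 0.161 -2.777
vertex -0.573 0.234 -2.79
vertex -0.259 0.063 -3.323
endloop
endfacet
facet normal 0.485 -0.865 -0.132
outer loop
vertex 0.064 0.161 -2.777
vertex -0.259 0.063 -3.323
vertex 0.3 0.378 -3.333
endloop
endfacet
facet normal 0.890 -0.397 0.223
outer loop
vertex 0.064 0.161 -2.777
vertex 0.3 0.378 -3.333
vertex 0.331 0.743 -2.806
endloop
endfacet
facet normal 0.540 -0.207 0.816
outer loop
vertex 0.064 0.161 -2.777
vertex 0.331 0.743 -2.806
vertex -0.209 0.655 -2.471
endloop
endfacet
facet normal -0.606 -0.076 0.792
outer loop
vertex -0.573 0.234 -2.79
vertex -0.209 0.655 -2.471
vertex -0.7 0.862 -2.827
endloop
endfacet
facet normal -0.663 -0.732 -0.156
outer loop
vertex -0.259 0.063 -3.323
vertex -0.573 0.234 -2.79
vertex -0.731 0.497 -3.354
endloop
endfacet
facet normal 0.309 -0.573 -0.759
outer loop
vertex 0.3 0.378 -3.333
vertex -0.259 0.063 -3.323
vertex -0.191 0.585 -3.689
endloop
endfacet
facet normal 0.965 0.184 -0.184
outer loop
vertex 0.331 0.743 -2.806
vertex 0.3 0.378 -3.333
vertex 0.173 1.006 -3.37
endloop
endfacet
facet normal 0.400 0.491 0.774
outer loop
vertex -0.209 0.655 -2.471
vertex 0.331 0.743 -2.806
vertex -0.141 1.177 -2.837
endloop
endfacet
facet normal -0.989 0.057 0.134
outer loop
vertex -1.967 -0.872 -0.196
vertex -1.914 0.994 -0.6
vertex -2.17 -1.164 -1.571
endloop
endfacet
facet normal -0.028 -0.977 0.212
outer loop
vertex -0.626 -1.254 -1.78
vertex -1.967 -0.872 -0.196
vertex -2.17 -1.164 -1.571
endloop
endfacet
facet normal -0.989 0.057 0.133
outer loop
vertex -2.17 -1.164 -1.571
vertex -1.914 0.994 -0.6
vertex -2.116 0.702 -1.975
endloop
endfacet
facet normal -0.143 -0.205 -0.968
outer loop
vertex -2.116 0.702 -1.975
vertex -0.626 -1.254 -1.78
vertex -2.17 -1.164 -1.571
endloop
endfacet
facet normal 0.143 0.206 0.968
outer loop
vertex -1.967 -0.872 -0.196
vertex -0.37 0.904 -0.809
vertex -1.914 0.994 -0.6
endloop
endfacet
facet normal -0.028 -0.977 0.212
outer loop
vertex -0.424 -0.962 -0.405
vertex -1.967 -0.872 -0.196
vertex -0.626 -1.254 -1.78
endloop
endfacet
facet normal 0.143 0.205 0.968
outer loop
vertex -0.424 -0.962 -0.405
vertex -0.37 0.904 -0.809
vertex -1.967 -0.872 -0.196
endloop
endfacet
facet normal 0.028 0.977 -0.212
outer loop
vertex -1.914 0.994 -0.6
vertex -0.37 0.904 -0.809
vertex -2.116 0.702 -1.975
endloop
endfacet
facet normal -0.143 -0.206 -0.968
outer loop
vertex -0.573 0.612 -2.184
vertex -0.626 -1.254 -1.78
vertex -2.116 0.702 -1.975
endloop
endfacet
facet normal 0.028 0.977 -0.212
outer loop
vertex -2.116 0.702 -1.975
vertex -0.37 0.904 -0.809
vertex -0.573 0.612 -2.184
endloop
endfacet
facet normal 0.989 -0.057 -0.133
outer loop
vertex -0.573 0.612 -2.184
vertex -0.424 -0.962 -0.405
vertex -0.626 -1.254 -1.78
endloop
endfacet
facet normal 0.989 -0.058 -0.134
outer loop
vertex -0.37 0.904 -0.809
vertex -0.424 -0.962 -0.405
vertex -0.573 0.612 -2.184
endloop
endfacet

endsolid


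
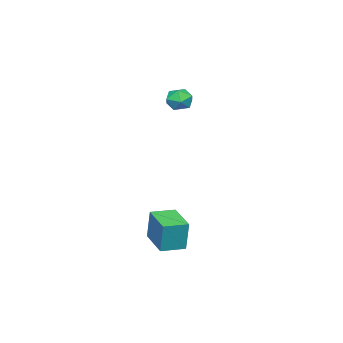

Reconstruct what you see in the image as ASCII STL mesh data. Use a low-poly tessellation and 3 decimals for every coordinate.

solid 
facet normal -0.595 -0.787 0.162
outer loop
vertex 2.132 0.15 -2.869
vertex 1.084 0.934 -2.906
vertex 2.002 -0.103 -4.576
endloop
endfacet
facet normal 0.801 -0.599 0.028
outer loop
vertex 3.096 1.346 -4.874
vertex 2.132 0.15 -2.869
vertex 2.002 -0.103 -4.576
endloop
endfacet
facet normal -0.594 -0.788 0.162
outer loop
vertex 2.002 -0.103 -4.576
vertex 1.084 0.934 -2.906
vertex 0.953 0.681 -4.612
endloop
endfacet
facet normal -0.075 -0.146 -0.986
outer loop
vertex 0.953 0.681 -4.612
vertex 3.096 1.346 -4.874
vertex 2.002 -0.103 -4.576
endloop
endfacet
facet normal 0.075 0.146 0.986
outer loop
vertex 2.132 0.15 -2.869
vertex 2.178 2.383 -3.204
vertex 1.084 0.934 -2.906
endloop
endfacet
facet normal 0.800 -0.599 0.027
outer loop
vertex 3.227 1.599 -3.168
vertex 2.132 0.15 -2.869
vertex 3.096 1.346 -4.874
endloop
endfacet
facet normal 0.076 0.146 0.986
outer loop
vertex 3.227 1.599 -3.168
vertex 2.178 2.383 -3.204
vertex 2.132 0.15 -2.869
endloop
endfacet
facet normal -0.800 0.599 -0.027
outer loop
vertex 1.084 0.934 -2.906
vertex 2.178 2.383 -3.204
vertex 0.953 0.681 -4.612
endloop
endfacet
facet normal -0.075 -0.147 -0.986
outer loop
vertex 2.048 2.13 -4.911
vertex 3.096 1.346 -4.874
vertex 0.953 0.681 -4.612
endloop
endfacet
facet normal -0.800 0.599 -0.028
outer loop
vertex 0.953 0.681 -4.612
vertex 2.178 2.383 -3.204
vertex 2.048 2.13 -4.911
endloop
endfacet
facet normal 0.595 0.787 -0.162
outer loop
vertex 2.048 2.13 -4.911
vertex 3.227 1.599 -3.168
vertex 3.096 1.346 -4.874
endloop
endfacet
facet normal 0.594 0.788 -0.162
outer loop
vertex 2.178 2.383 -3.204
vertex 3.227 1.599 -3.168
vertex 2.048 2.13 -4.911
endloop
endfacet
facet normal -0.975 -0.057 0.215
outer loop
vertex -4.576 -1.597 2.481
vertex -4.51 -2.41 2.566
vertex -4.396 -1.919 3.213
endloop
endfacet
facet normal -0.704 0.569 0.424
outer loop
vertex -4.576 -1.597 2.481
vertex -4.396 -1.919 3.213
vertex -4.007 -1.245 2.954
endloop
endfacet
facet normal -0.428 0.892 -0.149
outer loop
vertex -4.576 -1.597 2.481
vertex -4.007 -1.245 2.954
vertex -3.88 -1.319 2.148
endloop
endfacet
facet normal -0.526 0.466 -0.712
outer loop
vertex -4.576 -1.597 2.481
vertex -3.88 -1.319 2.148
vertex -4.191 -2.039 1.907
endloop
endfacet
facet normal -0.865 -0.121 -0.487
outer loop
vertex -4.576 -1.597 2.481
vertex -4.191 -2.039 1.907
vertex -4.51 -2.41 2.566
endloop
endfacet
facet normal -0.174 0.439 0.882
outer loop
vertex -4.007 -1.245 2.954
vertex -4.396 -1.919 3.213
vertex -3.589 -1.841 3.333
endloop
endfacet
facet normal -0.611 -0.575 0.544
outer loop
vertex -4.396 -1.919 3.213
vertex -4.51 -2.41 2.566
vertex -3.9 -2.561 3.092
endloop
endfacet
facet normal -0.433 -0.680 -0.592
outer loop
vertex -4.51 -2.41 2.566
vertex -4.191 -2.039 1.907
vertex -3.773 -2.635 2.286
endloop
endfacet
facet normal 0.116 0.270 -0.956
outer loop
vertex -4.191 -2.039 1.907
vertex -3.88 -1.319 2.148
vertex -3.384 -1.961 2.027
endloop
endfacet
facet normal 0.276 0.960 -0.045
outer loop
vertex -3.88 -1.319 2.148
vertex -4.007 -1.245 2.954
vertex -3.27 -1.47 2.674
endloop
endfacet
facet normal 0.526 -0.466 0.712
outer loop
vertex -3.204 -2.283 2.759
vertex -3.589 -1.841 3.333
vertex -3.9 -2.561 3.092
endloop
endfacet
facet normal 0.428 -0.892 0.149
outer loop
vertex -3.204 -2.283 2.759
vertex -3.9 -2.561 3.092
vertex -3.773 -2.635 2.286
endloop
endfacet
facet normal 0.704 -0.569 -0.424
outer loop
vertex -3.204 -2.283 2.759
vertex -3.773 -2.635 2.286
vertex -3.384 -1.961 2.027
endloop
endfacet
facet normal 0.975 0.057 -0.215
outer loop
vertex -3.204 -2.283 2.759
vertex -3.384 -1.961 2.027
vertex -3.27 -1.47 2.674
endloop
endfacet
facet normal 0.865 0.121 0.487
outer loop
vertex -3.204 -2.283 2.759
vertex -3.27 -1.47 2.674
vertex -3.589 -1.841 3.333
endloop
endfacet
facet normal -0.116 -0.270 0.956
outer loop
vertex -3.9 -2.561 3.092
vertex -3.589 -1.841 3.333
vertex -4.396 -1.919 3.213
endloop
endfacet
facet normal -0.276 -0.960 0.045
outer loop
vertex -3.773 -2.635 2.286
vertex -3.9 -2.561 3.092
vertex -4.51 -2.41 2.566
endloop
endfacet
facet normal 0.174 -0.439 -0.882
outer loop
vertex -3.384 -1.961 2.027
vertex -3.773 -2.635 2.286
vertex -4.191 -2.039 1.907
endloop
endfacet
facet normal 0.611 0.575 -0.544
outer loop
vertex -3.27 -1.47 2.674
vertex -3.384 -1.961 2.027
vertex -3.88 -1.319 2.148
endloop
endfacet
facet normal 0.433 0.680 0.592
outer loop
vertex -3.589 -1.841 3.333
vertex -3.27 -1.47 2.674
vertex -4.007 -1.245 2.954
endloop
endfacet

endsolid


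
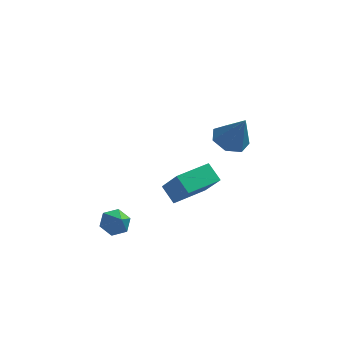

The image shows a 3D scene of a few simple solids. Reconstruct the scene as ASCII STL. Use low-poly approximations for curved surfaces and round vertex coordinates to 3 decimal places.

solid 
facet normal -0.399 0.216 -0.891
outer loop
vertex 3.114 -0.148 2.336
vertex 2.145 -0.331 2.725
vertex 2.687 0.58 2.703
endloop
endfacet
facet normal 0.886 0.426 0.184
outer loop
vertex 3.114 -0.148 2.336
vertex 2.687 0.58 2.703
vertex 2.955 -0.769 4.535
endloop
endfacet
facet normal -0.399 0.216 -0.891
outer loop
vertex 2.687 0.58 2.703
vertex 2.145 -0.331 2.725
vertex 1.852 0.621 3.087
endloop
endfacet
facet normal 0.287 0.791 0.540
outer loop
vertex 2.687 0.58 2.703
vertex 1.852 0.621 3.087
vertex 2.955 -0.769 4.535
endloop
endfacet
facet normal -0.399 0.216 -0.891
outer loop
vertex 1.852 0.621 3.087
vertex 2.145 -0.331 2.725
vertex 1.238 -0.054 3.198
endloop
endfacet
facet normal -0.399 0.490 0.775
outer loop
vertex 1.852 0.621 3.087
vertex 1.238 -0.054 3.198
vertex 2.955 -0.769 4.535
endloop
endfacet
facet normal -0.399 0.215 -0.891
outer loop
vertex 1.238 -0.054 3.198
vertex 2.145 -0.331 2.725
vertex 1.307 -0.938 2.954
endloop
endfacet
facet normal -0.657 -0.248 0.712
outer loop
vertex 1.238 -0.054 3.198
vertex 1.307 -0.938 2.954
vertex 2.955 -0.769 4.535
endloop
endfacet
facet normal -0.399 0.215 -0.891
outer loop
vertex 1.307 -0.938 2.954
vertex 2.145 -0.331 2.725
vertex 2.007 -1.365 2.537
endloop
endfacet
facet normal -0.293 -0.869 0.398
outer loop
vertex 1.307 -0.938 2.954
vertex 2.007 -1.365 2.537
vertex 2.955 -0.769 4.535
endloop
endfacet
facet normal -0.399 0.215 -0.891
outer loop
vertex 2.007 -1.365 2.537
vertex 2.145 -0.331 2.725
vertex 2.811 -1.013 2.262
endloop
endfacet
facet normal 0.420 -0.905 0.070
outer loop
vertex 2.007 -1.365 2.537
vertex 2.811 -1.013 2.262
vertex 2.955 -0.769 4.535
endloop
endfacet
facet normal -0.399 0.216 -0.891
outer loop
vertex 2.811 -1.013 2.262
vertex 2.145 -0.331 2.725
vertex 3.114 -0.148 2.336
endloop
endfacet
facet normal 0.944 -0.329 -0.025
outer loop
vertex 2.811 -1.013 2.262
vertex 3.114 -0.148 2.336
vertex 2.955 -0.769 4.535
endloop
endfacet
facet normal -0.347 0.637 -0.688
outer loop
vertex -2.986 -1.063 -3.587
vertex -3.728 -1.515 -3.632
vertex -3.651 -0.86 -3.064
endloop
endfacet
facet normal 0.642 0.367 0.674
outer loop
vertex -2.986 -1.063 -3.587
vertex -3.651 -0.86 -3.064
vertex -3.212 -2.465 -2.608
endloop
endfacet
facet normal -0.346 0.638 -0.688
outer loop
vertex -3.651 -0.86 -3.064
vertex -3.728 -1.515 -3.632
vertex -4.393 -1.312 -3.11
endloop
endfacet
facet normal -0.193 0.219 0.956
outer loop
vertex -3.651 -0.86 -3.064
vertex -4.393 -1.312 -3.11
vertex -3.212 -2.465 -2.608
endloop
endfacet
facet normal -0.346 0.638 -0.688
outer loop
vertex -4.393 -1.312 -3.11
vertex -3.728 -1.515 -3.632
vertex -4.47 -1.967 -3.678
endloop
endfacet
facet normal -0.677 -0.435 0.594
outer loop
vertex -4.393 -1.312 -3.11
vertex -4.47 -1.967 -3.678
vertex -3.212 -2.465 -2.608
endloop
endfacet
facet normal -0.346 0.639 -0.687
outer loop
vertex -4.47 -1.967 -3.678
vertex -3.728 -1.515 -3.632
vertex -3.805 -2.169 -4.201
endloop
endfacet
facet normal -0.328 -0.943 -0.053
outer loop
vertex -4.47 -1.967 -3.678
vertex -3.805 -2.169 -4.201
vertex -3.212 -2.465 -2.608
endloop
endfacet
facet normal -0.346 0.639 -0.687
outer loop
vertex -3.805 -2.169 -4.201
vertex -3.728 -1.515 -3.632
vertex -3.063 -1.717 -4.155
endloop
endfacet
facet normal 0.505 -0.795 -0.336
outer loop
vertex -3.805 -2.169 -4.201
vertex -3.063 -1.717 -4.155
vertex -3.212 -2.465 -2.608
endloop
endfacet
facet normal -0.347 0.638 -0.688
outer loop
vertex -3.063 -1.717 -4.155
vertex -3.728 -1.515 -3.632
vertex -2.986 -1.063 -3.587
endloop
endfacet
facet normal 0.990 -0.140 0.027
outer loop
vertex -3.063 -1.717 -4.155
vertex -2.986 -1.063 -3.587
vertex -3.212 -2.465 -2.608
endloop
endfacet
facet normal -0.449 0.434 -0.781
outer loop
vertex -1.522 0.434 -1.979
vertex -0.041 2.006 -1.957
vertex -0.806 -0.23 -2.76
endloop
endfacet
facet normal -0.686 -0.728 -0.010
outer loop
vertex 0.101 -1.106 -1.183
vertex -1.522 0.434 -1.979
vertex -0.806 -0.23 -2.76
endloop
endfacet
facet normal -0.450 0.434 -0.781
outer loop
vertex -0.806 -0.23 -2.76
vertex -0.041 2.006 -1.957
vertex 0.675 1.343 -2.738
endloop
endfacet
facet normal 0.573 -0.531 -0.624
outer loop
vertex 0.675 1.343 -2.738
vertex 0.101 -1.106 -1.183
vertex -0.806 -0.23 -2.76
endloop
endfacet
facet normal -0.573 0.531 0.624
outer loop
vertex -1.522 0.434 -1.979
vertex 0.866 1.13 -0.38
vertex -0.041 2.006 -1.957
endloop
endfacet
facet normal -0.686 -0.728 -0.011
outer loop
vertex -0.615 -0.443 -0.402
vertex -1.522 0.434 -1.979
vertex 0.101 -1.106 -1.183
endloop
endfacet
facet normal -0.573 0.531 0.625
outer loop
vertex -0.615 -0.443 -0.402
vertex 0.866 1.13 -0.38
vertex -1.522 0.434 -1.979
endloop
endfacet
facet normal 0.685 0.728 0.010
outer loop
vertex -0.041 2.006 -1.957
vertex 0.866 1.13 -0.38
vertex 0.675 1.343 -2.738
endloop
endfacet
facet normal 0.573 -0.531 -0.625
outer loop
vertex 1.582 0.466 -1.161
vertex 0.101 -1.106 -1.183
vertex 0.675 1.343 -2.738
endloop
endfacet
facet normal 0.686 0.728 0.010
outer loop
vertex 0.675 1.343 -2.738
vertex 0.866 1.13 -0.38
vertex 1.582 0.466 -1.161
endloop
endfacet
facet normal 0.449 -0.434 0.781
outer loop
vertex 1.582 0.466 -1.161
vertex -0.615 -0.443 -0.402
vertex 0.101 -1.106 -1.183
endloop
endfacet
facet normal 0.449 -0.434 0.781
outer loop
vertex 0.866 1.13 -0.38
vertex -0.615 -0.443 -0.402
vertex 1.582 0.466 -1.161
endloop
endfacet

endsolid


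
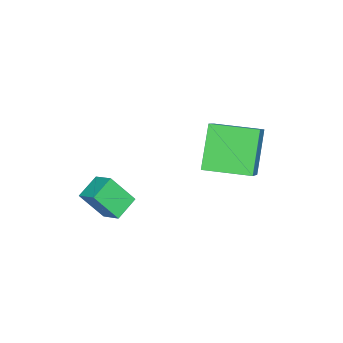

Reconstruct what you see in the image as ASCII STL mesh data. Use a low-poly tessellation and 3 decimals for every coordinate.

solid 
facet normal -0.885 0.236 0.401
outer loop
vertex -0.968 -2.477 -2.737
vertex -0.532 -1.648 -2.263
vertex -1.294 -1.599 -3.972
endloop
endfacet
facet normal -0.415 -0.790 -0.452
outer loop
vertex -0.268 -1.872 -4.437
vertex -0.968 -2.477 -2.737
vertex -1.294 -1.599 -3.972
endloop
endfacet
facet normal -0.885 0.235 0.401
outer loop
vertex -1.294 -1.599 -3.972
vertex -0.532 -1.648 -2.263
vertex -0.859 -0.77 -3.497
endloop
endfacet
facet normal -0.210 0.567 -0.797
outer loop
vertex -0.859 -0.77 -3.497
vertex -0.268 -1.872 -4.437
vertex -1.294 -1.599 -3.972
endloop
endfacet
facet normal 0.210 -0.566 0.797
outer loop
vertex -0.968 -2.477 -2.737
vertex 0.494 -1.921 -2.728
vertex -0.532 -1.648 -2.263
endloop
endfacet
facet normal -0.415 -0.790 -0.452
outer loop
vertex 0.059 -2.75 -3.203
vertex -0.968 -2.477 -2.737
vertex -0.268 -1.872 -4.437
endloop
endfacet
facet normal 0.211 -0.567 0.796
outer loop
vertex 0.059 -2.75 -3.203
vertex 0.494 -1.921 -2.728
vertex -0.968 -2.477 -2.737
endloop
endfacet
facet normal 0.415 0.790 0.452
outer loop
vertex -0.532 -1.648 -2.263
vertex 0.494 -1.921 -2.728
vertex -0.859 -0.77 -3.497
endloop
endfacet
facet normal -0.211 0.566 -0.797
outer loop
vertex 0.168 -1.043 -3.963
vertex -0.268 -1.872 -4.437
vertex -0.859 -0.77 -3.497
endloop
endfacet
facet normal 0.415 0.790 0.452
outer loop
vertex -0.859 -0.77 -3.497
vertex 0.494 -1.921 -2.728
vertex 0.168 -1.043 -3.963
endloop
endfacet
facet normal 0.885 -0.235 -0.402
outer loop
vertex 0.168 -1.043 -3.963
vertex 0.059 -2.75 -3.203
vertex -0.268 -1.872 -4.437
endloop
endfacet
facet normal 0.886 -0.235 -0.401
outer loop
vertex 0.494 -1.921 -2.728
vertex 0.059 -2.75 -3.203
vertex 0.168 -1.043 -3.963
endloop
endfacet
facet normal -0.783 -0.174 -0.598
outer loop
vertex -3.985 1.276 -0.629
vertex -4.369 3.227 -0.693
vertex -2.707 1.47 -2.359
endloop
endfacet
facet normal 0.193 -0.981 0.032
outer loop
vertex -1.251 1.793 -1.247
vertex -3.985 1.276 -0.629
vertex -2.707 1.47 -2.359
endloop
endfacet
facet normal -0.783 -0.173 -0.598
outer loop
vertex -2.707 1.47 -2.359
vertex -4.369 3.227 -0.693
vertex -3.09 3.422 -2.423
endloop
endfacet
facet normal 0.592 0.090 -0.801
outer loop
vertex -3.09 3.422 -2.423
vertex -1.251 1.793 -1.247
vertex -2.707 1.47 -2.359
endloop
endfacet
facet normal -0.592 -0.090 0.801
outer loop
vertex -3.985 1.276 -0.629
vertex -2.913 3.55 0.419
vertex -4.369 3.227 -0.693
endloop
endfacet
facet normal 0.193 -0.981 0.032
outer loop
vertex -2.53 1.598 0.483
vertex -3.985 1.276 -0.629
vertex -1.251 1.793 -1.247
endloop
endfacet
facet normal -0.592 -0.090 0.801
outer loop
vertex -2.53 1.598 0.483
vertex -2.913 3.55 0.419
vertex -3.985 1.276 -0.629
endloop
endfacet
facet normal -0.193 0.981 -0.032
outer loop
vertex -4.369 3.227 -0.693
vertex -2.913 3.55 0.419
vertex -3.09 3.422 -2.423
endloop
endfacet
facet normal 0.592 0.090 -0.801
outer loop
vertex -1.635 3.744 -1.311
vertex -1.251 1.793 -1.247
vertex -3.09 3.422 -2.423
endloop
endfacet
facet normal -0.192 0.981 -0.032
outer loop
vertex -3.09 3.422 -2.423
vertex -2.913 3.55 0.419
vertex -1.635 3.744 -1.311
endloop
endfacet
facet normal 0.782 0.174 0.598
outer loop
vertex -1.635 3.744 -1.311
vertex -2.53 1.598 0.483
vertex -1.251 1.793 -1.247
endloop
endfacet
facet normal 0.783 0.173 0.598
outer loop
vertex -2.913 3.55 0.419
vertex -2.53 1.598 0.483
vertex -1.635 3.744 -1.311
endloop
endfacet

endsolid


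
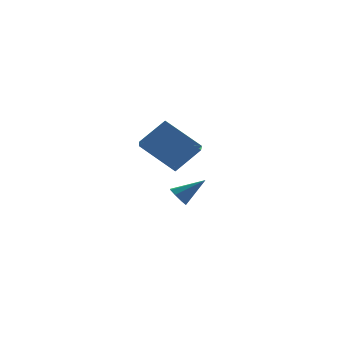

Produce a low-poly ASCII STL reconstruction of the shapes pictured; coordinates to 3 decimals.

solid 
facet normal -0.785 -0.041 -0.618
outer loop
vertex -1.303 -1.63 3.728
vertex -0.891 -0.804 3.149
vertex -0.269 -3.003 2.504
endloop
endfacet
facet normal -0.378 -0.758 0.531
outer loop
vertex 1.011 -2.936 3.511
vertex -1.303 -1.63 3.728
vertex -0.269 -3.003 2.504
endloop
endfacet
facet normal -0.785 -0.041 -0.618
outer loop
vertex -0.269 -3.003 2.504
vertex -0.891 -0.804 3.149
vertex 0.143 -2.176 1.925
endloop
endfacet
facet normal 0.490 -0.650 -0.580
outer loop
vertex 0.143 -2.176 1.925
vertex 1.011 -2.936 3.511
vertex -0.269 -3.003 2.504
endloop
endfacet
facet normal -0.490 0.651 0.580
outer loop
vertex -1.303 -1.63 3.728
vertex 0.389 -0.737 4.156
vertex -0.891 -0.804 3.149
endloop
endfacet
facet normal -0.378 -0.758 0.531
outer loop
vertex -0.023 -1.564 4.735
vertex -1.303 -1.63 3.728
vertex 1.011 -2.936 3.511
endloop
endfacet
facet normal -0.490 0.650 0.580
outer loop
vertex -0.023 -1.564 4.735
vertex 0.389 -0.737 4.156
vertex -1.303 -1.63 3.728
endloop
endfacet
facet normal 0.378 0.758 -0.531
outer loop
vertex -0.891 -0.804 3.149
vertex 0.389 -0.737 4.156
vertex 0.143 -2.176 1.925
endloop
endfacet
facet normal 0.490 -0.651 -0.580
outer loop
vertex 1.423 -2.11 2.932
vertex 1.011 -2.936 3.511
vertex 0.143 -2.176 1.925
endloop
endfacet
facet normal 0.379 0.758 -0.531
outer loop
vertex 0.143 -2.176 1.925
vertex 0.389 -0.737 4.156
vertex 1.423 -2.11 2.932
endloop
endfacet
facet normal 0.785 0.041 0.618
outer loop
vertex 1.423 -2.11 2.932
vertex -0.023 -1.564 4.735
vertex 1.011 -2.936 3.511
endloop
endfacet
facet normal 0.785 0.041 0.618
outer loop
vertex 0.389 -0.737 4.156
vertex -0.023 -1.564 4.735
vertex 1.423 -2.11 2.932
endloop
endfacet
facet normal -0.774 0.213 -0.596
outer loop
vertex 3.65 3.397 -2.731
vertex 3.279 3.463 -2.226
vertex 3.645 3.85 -2.563
endloop
endfacet
facet normal 0.856 0.188 -0.481
outer loop
vertex 3.65 3.397 -2.731
vertex 3.645 3.85 -2.563
vertex 4.541 3.117 -1.254
endloop
endfacet
facet normal -0.774 0.213 -0.596
outer loop
vertex 3.645 3.85 -2.563
vertex 3.279 3.463 -2.226
vertex 3.426 4.075 -2.198
endloop
endfacet
facet normal 0.675 0.737 -0.049
outer loop
vertex 3.645 3.85 -2.563
vertex 3.426 4.075 -2.198
vertex 4.541 3.117 -1.254
endloop
endfacet
facet normal -0.774 0.213 -0.596
outer loop
vertex 3.426 4.075 -2.198
vertex 3.279 3.463 -2.226
vertex 3.121 3.943 -1.849
endloop
endfacet
facet normal 0.252 0.812 0.527
outer loop
vertex 3.426 4.075 -2.198
vertex 3.121 3.943 -1.849
vertex 4.541 3.117 -1.254
endloop
endfacet
facet normal -0.774 0.214 -0.596
outer loop
vertex 3.121 3.943 -1.849
vertex 3.279 3.463 -2.226
vertex 2.908 3.529 -1.721
endloop
endfacet
facet normal -0.168 0.369 0.914
outer loop
vertex 3.121 3.943 -1.849
vertex 2.908 3.529 -1.721
vertex 4.541 3.117 -1.254
endloop
endfacet
facet normal -0.774 0.212 -0.596
outer loop
vertex 2.908 3.529 -1.721
vertex 3.279 3.463 -2.226
vertex 2.913 3.077 -1.888
endloop
endfacet
facet normal -0.336 -0.330 0.882
outer loop
vertex 2.908 3.529 -1.721
vertex 2.913 3.077 -1.888
vertex 4.541 3.117 -1.254
endloop
endfacet
facet normal -0.775 0.213 -0.595
outer loop
vertex 2.913 3.077 -1.888
vertex 3.279 3.463 -2.226
vertex 3.132 2.851 -2.254
endloop
endfacet
facet normal -0.154 -0.879 0.451
outer loop
vertex 2.913 3.077 -1.888
vertex 3.132 2.851 -2.254
vertex 4.541 3.117 -1.254
endloop
endfacet
facet normal -0.773 0.213 -0.597
outer loop
vertex 3.132 2.851 -2.254
vertex 3.279 3.463 -2.226
vertex 3.438 2.984 -2.603
endloop
endfacet
facet normal 0.270 -0.954 -0.127
outer loop
vertex 3.132 2.851 -2.254
vertex 3.438 2.984 -2.603
vertex 4.541 3.117 -1.254
endloop
endfacet
facet normal -0.774 0.212 -0.596
outer loop
vertex 3.438 2.984 -2.603
vertex 3.279 3.463 -2.226
vertex 3.65 3.397 -2.731
endloop
endfacet
facet normal 0.689 -0.512 -0.513
outer loop
vertex 3.438 2.984 -2.603
vertex 3.65 3.397 -2.731
vertex 4.541 3.117 -1.254
endloop
endfacet

endsolid


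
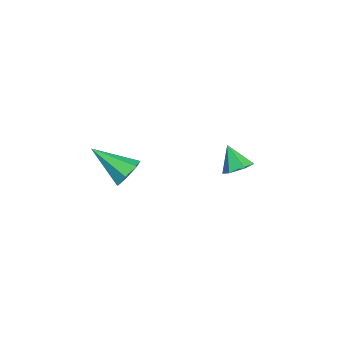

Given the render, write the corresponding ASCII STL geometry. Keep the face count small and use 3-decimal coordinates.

solid 
facet normal 0.569 0.331 -0.753
outer loop
vertex -0.841 4.236 -2.21
vertex -1.36 3.976 -2.716
vertex -1.415 4.694 -2.442
endloop
endfacet
facet normal 0.065 0.514 0.855
outer loop
vertex -0.841 4.236 -2.21
vertex -1.415 4.694 -2.442
vertex -2.14 3.524 -1.684
endloop
endfacet
facet normal 0.569 0.331 -0.753
outer loop
vertex -1.415 4.694 -2.442
vertex -1.36 3.976 -2.716
vertex -1.934 4.434 -2.948
endloop
endfacet
facet normal -0.673 0.648 0.357
outer loop
vertex -1.415 4.694 -2.442
vertex -1.934 4.434 -2.948
vertex -2.14 3.524 -1.684
endloop
endfacet
facet normal 0.569 0.331 -0.753
outer loop
vertex -1.934 4.434 -2.948
vertex -1.36 3.976 -2.716
vertex -1.879 3.717 -3.222
endloop
endfacet
facet normal -0.986 -0.011 -0.169
outer loop
vertex -1.934 4.434 -2.948
vertex -1.879 3.717 -3.222
vertex -2.14 3.524 -1.684
endloop
endfacet
facet normal 0.569 0.331 -0.753
outer loop
vertex -1.879 3.717 -3.222
vertex -1.36 3.976 -2.716
vertex -1.306 3.259 -2.99
endloop
endfacet
facet normal -0.563 -0.803 -0.196
outer loop
vertex -1.879 3.717 -3.222
vertex -1.306 3.259 -2.99
vertex -2.14 3.524 -1.684
endloop
endfacet
facet normal 0.569 0.331 -0.753
outer loop
vertex -1.306 3.259 -2.99
vertex -1.36 3.976 -2.716
vertex -0.787 3.518 -2.484
endloop
endfacet
facet normal 0.174 -0.937 0.301
outer loop
vertex -1.306 3.259 -2.99
vertex -0.787 3.518 -2.484
vertex -2.14 3.524 -1.684
endloop
endfacet
facet normal 0.569 0.330 -0.753
outer loop
vertex -0.787 3.518 -2.484
vertex -1.36 3.976 -2.716
vertex -0.841 4.236 -2.21
endloop
endfacet
facet normal 0.488 -0.279 0.827
outer loop
vertex -0.787 3.518 -2.484
vertex -0.841 4.236 -2.21
vertex -2.14 3.524 -1.684
endloop
endfacet
facet normal 0.384 0.756 -0.531
outer loop
vertex 3.867 -1.156 1.816
vertex 3.166 -1.081 1.416
vertex 3.398 -0.717 2.102
endloop
endfacet
facet normal 0.469 -0.072 0.880
outer loop
vertex 3.867 -1.156 1.816
vertex 3.398 -0.717 2.102
vertex 2.394 -2.599 2.484
endloop
endfacet
facet normal 0.384 0.755 -0.531
outer loop
vertex 3.398 -0.717 2.102
vertex 3.166 -1.081 1.416
vertex 2.755 -0.552 1.871
endloop
endfacet
facet normal -0.247 0.318 0.915
outer loop
vertex 3.398 -0.717 2.102
vertex 2.755 -0.552 1.871
vertex 2.394 -2.599 2.484
endloop
endfacet
facet normal 0.384 0.755 -0.531
outer loop
vertex 2.755 -0.552 1.871
vertex 3.166 -1.081 1.416
vertex 2.421 -0.785 1.298
endloop
endfacet
facet normal -0.875 0.274 0.399
outer loop
vertex 2.755 -0.552 1.871
vertex 2.421 -0.785 1.298
vertex 2.394 -2.599 2.484
endloop
endfacet
facet normal 0.384 0.755 -0.531
outer loop
vertex 2.421 -0.785 1.298
vertex 3.166 -1.081 1.416
vertex 2.649 -1.241 0.814
endloop
endfacet
facet normal -0.944 -0.171 -0.283
outer loop
vertex 2.421 -0.785 1.298
vertex 2.649 -1.241 0.814
vertex 2.394 -2.599 2.484
endloop
endfacet
facet normal 0.385 0.755 -0.531
outer loop
vertex 2.649 -1.241 0.814
vertex 3.166 -1.081 1.416
vertex 3.265 -1.577 0.783
endloop
endfacet
facet normal -0.402 -0.680 -0.614
outer loop
vertex 2.649 -1.241 0.814
vertex 3.265 -1.577 0.783
vertex 2.394 -2.599 2.484
endloop
endfacet
facet normal 0.384 0.755 -0.532
outer loop
vertex 3.265 -1.577 0.783
vertex 3.166 -1.081 1.416
vertex 3.808 -1.539 1.229
endloop
endfacet
facet normal 0.346 -0.872 -0.347
outer loop
vertex 3.265 -1.577 0.783
vertex 3.808 -1.539 1.229
vertex 2.394 -2.599 2.484
endloop
endfacet
facet normal 0.384 0.755 -0.531
outer loop
vertex 3.808 -1.539 1.229
vertex 3.166 -1.081 1.416
vertex 3.867 -1.156 1.816
endloop
endfacet
facet normal 0.733 -0.601 0.318
outer loop
vertex 3.808 -1.539 1.229
vertex 3.867 -1.156 1.816
vertex 2.394 -2.599 2.484
endloop
endfacet

endsolid


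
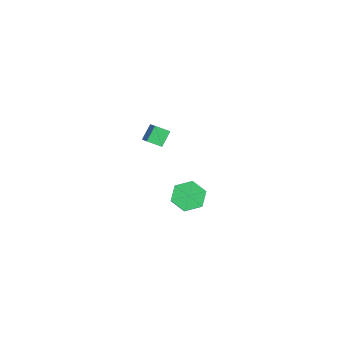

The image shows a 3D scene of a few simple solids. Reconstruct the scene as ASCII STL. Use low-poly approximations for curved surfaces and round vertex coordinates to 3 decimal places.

solid 
facet normal -0.841 -0.050 -0.538
outer loop
vertex 1.276 -0.133 3.372
vertex 1.471 0.627 2.997
vertex 1.792 -0.641 2.612
endloop
endfacet
facet normal -0.224 -0.874 0.432
outer loop
vertex 3.029 -0.567 3.403
vertex 1.276 -0.133 3.372
vertex 1.792 -0.641 2.612
endloop
endfacet
facet normal -0.841 -0.050 -0.538
outer loop
vertex 1.792 -0.641 2.612
vertex 1.471 0.627 2.997
vertex 1.987 0.12 2.237
endloop
endfacet
facet normal 0.492 -0.483 -0.724
outer loop
vertex 1.987 0.12 2.237
vertex 3.029 -0.567 3.403
vertex 1.792 -0.641 2.612
endloop
endfacet
facet normal -0.492 0.483 0.724
outer loop
vertex 1.276 -0.133 3.372
vertex 2.708 0.701 3.788
vertex 1.471 0.627 2.997
endloop
endfacet
facet normal -0.224 -0.874 0.431
outer loop
vertex 2.513 -0.06 4.163
vertex 1.276 -0.133 3.372
vertex 3.029 -0.567 3.403
endloop
endfacet
facet normal -0.492 0.483 0.724
outer loop
vertex 2.513 -0.06 4.163
vertex 2.708 0.701 3.788
vertex 1.276 -0.133 3.372
endloop
endfacet
facet normal 0.224 0.874 -0.431
outer loop
vertex 1.471 0.627 2.997
vertex 2.708 0.701 3.788
vertex 1.987 0.12 2.237
endloop
endfacet
facet normal 0.492 -0.483 -0.724
outer loop
vertex 3.224 0.193 3.028
vertex 3.029 -0.567 3.403
vertex 1.987 0.12 2.237
endloop
endfacet
facet normal 0.224 0.874 -0.432
outer loop
vertex 1.987 0.12 2.237
vertex 2.708 0.701 3.788
vertex 3.224 0.193 3.028
endloop
endfacet
facet normal 0.841 0.050 0.538
outer loop
vertex 3.224 0.193 3.028
vertex 2.513 -0.06 4.163
vertex 3.029 -0.567 3.403
endloop
endfacet
facet normal 0.841 0.050 0.538
outer loop
vertex 2.708 0.701 3.788
vertex 2.513 -0.06 4.163
vertex 3.224 0.193 3.028
endloop
endfacet
facet normal -0.747 0.111 -0.656
outer loop
vertex 0.435 1.824 -4.774
vertex -0.171 2.141 -4.031
vertex 0.383 2.807 -4.549
endloop
endfacet
facet normal 0.663 0.200 -0.722
outer loop
vertex 0.435 1.824 -4.774
vertex 0.383 2.807 -4.549
vertex 1.257 1.702 -4.053
endloop
endfacet
facet normal 0.663 0.200 -0.722
outer loop
vertex 1.257 1.702 -4.053
vertex 0.383 2.807 -4.549
vertex 1.205 2.686 -3.828
endloop
endfacet
facet normal 0.747 -0.110 0.656
outer loop
vertex 1.257 1.702 -4.053
vertex 1.205 2.686 -3.828
vertex 0.651 2.019 -3.309
endloop
endfacet
facet normal -0.747 0.111 -0.656
outer loop
vertex 0.383 2.807 -4.549
vertex -0.171 2.141 -4.031
vertex -0.223 3.124 -3.806
endloop
endfacet
facet normal 0.287 0.943 -0.169
outer loop
vertex 0.383 2.807 -4.549
vertex -0.223 3.124 -3.806
vertex 1.205 2.686 -3.828
endloop
endfacet
facet normal 0.287 0.943 -0.169
outer loop
vertex 1.205 2.686 -3.828
vertex -0.223 3.124 -3.806
vertex 0.599 3.003 -3.085
endloop
endfacet
facet normal 0.747 -0.110 0.656
outer loop
vertex 1.205 2.686 -3.828
vertex 0.599 3.003 -3.085
vertex 0.651 2.019 -3.309
endloop
endfacet
facet normal -0.747 0.111 -0.656
outer loop
vertex -0.223 3.124 -3.806
vertex -0.171 2.141 -4.031
vertex -0.777 2.458 -3.287
endloop
endfacet
facet normal -0.376 0.744 0.553
outer loop
vertex -0.223 3.124 -3.806
vertex -0.777 2.458 -3.287
vertex 0.599 3.003 -3.085
endloop
endfacet
facet normal -0.376 0.743 0.554
outer loop
vertex 0.599 3.003 -3.085
vertex -0.777 2.458 -3.287
vertex 0.045 2.336 -2.566
endloop
endfacet
facet normal 0.747 -0.110 0.656
outer loop
vertex 0.599 3.003 -3.085
vertex 0.045 2.336 -2.566
vertex 0.651 2.019 -3.309
endloop
endfacet
facet normal -0.747 0.110 -0.656
outer loop
vertex -0.777 2.458 -3.287
vertex -0.171 2.141 -4.031
vertex -0.725 1.474 -3.512
endloop
endfacet
facet normal -0.663 -0.200 0.722
outer loop
vertex -0.777 2.458 -3.287
vertex -0.725 1.474 -3.512
vertex 0.045 2.336 -2.566
endloop
endfacet
facet normal -0.663 -0.200 0.722
outer loop
vertex 0.045 2.336 -2.566
vertex -0.725 1.474 -3.512
vertex 0.097 1.353 -2.791
endloop
endfacet
facet normal 0.747 -0.111 0.656
outer loop
vertex 0.045 2.336 -2.566
vertex 0.097 1.353 -2.791
vertex 0.651 2.019 -3.309
endloop
endfacet
facet normal -0.747 0.110 -0.656
outer loop
vertex -0.725 1.474 -3.512
vertex -0.171 2.141 -4.031
vertex -0.119 1.157 -4.255
endloop
endfacet
facet normal -0.287 -0.943 0.169
outer loop
vertex -0.725 1.474 -3.512
vertex -0.119 1.157 -4.255
vertex 0.097 1.353 -2.791
endloop
endfacet
facet normal -0.287 -0.943 0.169
outer loop
vertex 0.097 1.353 -2.791
vertex -0.119 1.157 -4.255
vertex 0.703 1.036 -3.534
endloop
endfacet
facet normal 0.747 -0.111 0.656
outer loop
vertex 0.097 1.353 -2.791
vertex 0.703 1.036 -3.534
vertex 0.651 2.019 -3.309
endloop
endfacet
facet normal -0.747 0.110 -0.656
outer loop
vertex -0.119 1.157 -4.255
vertex -0.171 2.141 -4.031
vertex 0.435 1.824 -4.774
endloop
endfacet
facet normal 0.376 -0.743 -0.554
outer loop
vertex -0.119 1.157 -4.255
vertex 0.435 1.824 -4.774
vertex 0.703 1.036 -3.534
endloop
endfacet
facet normal 0.375 -0.743 -0.554
outer loop
vertex 0.703 1.036 -3.534
vertex 0.435 1.824 -4.774
vertex 1.257 1.702 -4.053
endloop
endfacet
facet normal 0.747 -0.111 0.656
outer loop
vertex 0.703 1.036 -3.534
vertex 1.257 1.702 -4.053
vertex 0.651 2.019 -3.309
endloop
endfacet

endsolid


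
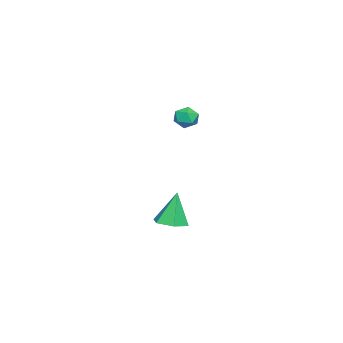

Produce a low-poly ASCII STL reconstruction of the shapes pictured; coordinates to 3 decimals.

solid 
facet normal -0.598 0.533 0.598
outer loop
vertex -1.362 1.796 3.854
vertex -0.992 1.614 4.386
vertex -0.837 2.173 4.043
endloop
endfacet
facet normal -0.570 0.820 -0.054
outer loop
vertex -1.362 1.796 3.854
vertex -0.837 2.173 4.043
vertex -0.948 2.053 3.39
endloop
endfacet
facet normal -0.788 0.328 -0.522
outer loop
vertex -1.362 1.796 3.854
vertex -0.948 2.053 3.39
vertex -1.171 1.421 3.33
endloop
endfacet
facet normal -0.952 -0.264 -0.158
outer loop
vertex -1.362 1.796 3.854
vertex -1.171 1.421 3.33
vertex -1.198 1.15 3.945
endloop
endfacet
facet normal -0.835 -0.137 0.534
outer loop
vertex -1.362 1.796 3.854
vertex -1.198 1.15 3.945
vertex -0.992 1.614 4.386
endloop
endfacet
facet normal 0.113 0.974 -0.198
outer loop
vertex -0.948 2.053 3.39
vertex -0.837 2.173 4.043
vertex -0.322 2.03 3.635
endloop
endfacet
facet normal 0.067 0.508 0.859
outer loop
vertex -0.837 2.173 4.043
vertex -0.992 1.614 4.386
vertex -0.349 1.759 4.25
endloop
endfacet
facet normal -0.316 -0.576 0.754
outer loop
vertex -0.992 1.614 4.386
vertex -1.198 1.15 3.945
vertex -0.572 1.127 4.19
endloop
endfacet
facet normal -0.507 -0.780 -0.366
outer loop
vertex -1.198 1.15 3.945
vertex -1.171 1.421 3.33
vertex -0.683 1.007 3.537
endloop
endfacet
facet normal -0.241 0.176 -0.954
outer loop
vertex -1.171 1.421 3.33
vertex -0.948 2.053 3.39
vertex -0.528 1.566 3.194
endloop
endfacet
facet normal 0.952 0.264 0.158
outer loop
vertex -0.158 1.384 3.726
vertex -0.322 2.03 3.635
vertex -0.349 1.759 4.25
endloop
endfacet
facet normal 0.788 -0.328 0.522
outer loop
vertex -0.158 1.384 3.726
vertex -0.349 1.759 4.25
vertex -0.572 1.127 4.19
endloop
endfacet
facet normal 0.570 -0.820 0.054
outer loop
vertex -0.158 1.384 3.726
vertex -0.572 1.127 4.19
vertex -0.683 1.007 3.537
endloop
endfacet
facet normal 0.598 -0.533 -0.598
outer loop
vertex -0.158 1.384 3.726
vertex -0.683 1.007 3.537
vertex -0.528 1.566 3.194
endloop
endfacet
facet normal 0.835 0.137 -0.534
outer loop
vertex -0.158 1.384 3.726
vertex -0.528 1.566 3.194
vertex -0.322 2.03 3.635
endloop
endfacet
facet normal 0.507 0.780 0.366
outer loop
vertex -0.349 1.759 4.25
vertex -0.322 2.03 3.635
vertex -0.837 2.173 4.043
endloop
endfacet
facet normal 0.241 -0.176 0.954
outer loop
vertex -0.572 1.127 4.19
vertex -0.349 1.759 4.25
vertex -0.992 1.614 4.386
endloop
endfacet
facet normal -0.113 -0.974 0.198
outer loop
vertex -0.683 1.007 3.537
vertex -0.572 1.127 4.19
vertex -1.198 1.15 3.945
endloop
endfacet
facet normal -0.067 -0.508 -0.859
outer loop
vertex -0.528 1.566 3.194
vertex -0.683 1.007 3.537
vertex -1.171 1.421 3.33
endloop
endfacet
facet normal 0.316 0.576 -0.754
outer loop
vertex -0.322 2.03 3.635
vertex -0.528 1.566 3.194
vertex -0.948 2.053 3.39
endloop
endfacet
facet normal 0.215 -0.090 -0.972
outer loop
vertex -0.343 0.267 -2.989
vertex -1.077 0.727 -3.194
vertex -0.308 1.153 -3.063
endloop
endfacet
facet normal 0.821 0.015 0.571
outer loop
vertex -0.343 0.267 -2.989
vertex -0.308 1.153 -3.063
vertex -1.483 0.893 -1.366
endloop
endfacet
facet normal 0.215 -0.089 -0.973
outer loop
vertex -0.308 1.153 -3.063
vertex -1.077 0.727 -3.194
vertex -1.042 1.613 -3.267
endloop
endfacet
facet normal 0.402 0.821 0.404
outer loop
vertex -0.308 1.153 -3.063
vertex -1.042 1.613 -3.267
vertex -1.483 0.893 -1.366
endloop
endfacet
facet normal 0.216 -0.089 -0.972
outer loop
vertex -1.042 1.613 -3.267
vertex -1.077 0.727 -3.194
vertex -1.812 1.186 -3.399
endloop
endfacet
facet normal -0.501 0.841 0.202
outer loop
vertex -1.042 1.613 -3.267
vertex -1.812 1.186 -3.399
vertex -1.483 0.893 -1.366
endloop
endfacet
facet normal 0.216 -0.089 -0.972
outer loop
vertex -1.812 1.186 -3.399
vertex -1.077 0.727 -3.194
vertex -1.847 0.3 -3.326
endloop
endfacet
facet normal -0.985 0.053 0.167
outer loop
vertex -1.812 1.186 -3.399
vertex -1.847 0.3 -3.326
vertex -1.483 0.893 -1.366
endloop
endfacet
facet normal 0.216 -0.089 -0.972
outer loop
vertex -1.847 0.3 -3.326
vertex -1.077 0.727 -3.194
vertex -1.113 -0.16 -3.121
endloop
endfacet
facet normal -0.566 -0.754 0.333
outer loop
vertex -1.847 0.3 -3.326
vertex -1.113 -0.16 -3.121
vertex -1.483 0.893 -1.366
endloop
endfacet
facet normal 0.216 -0.089 -0.972
outer loop
vertex -1.113 -0.16 -3.121
vertex -1.077 0.727 -3.194
vertex -0.343 0.267 -2.989
endloop
endfacet
facet normal 0.337 -0.774 0.536
outer loop
vertex -1.113 -0.16 -3.121
vertex -0.343 0.267 -2.989
vertex -1.483 0.893 -1.366
endloop
endfacet

endsolid
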